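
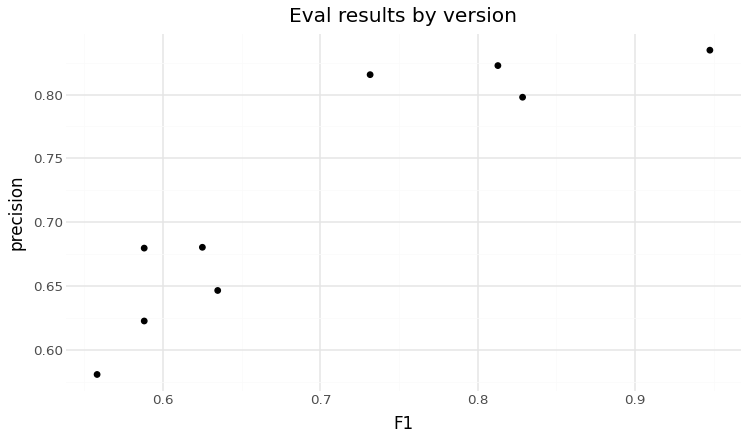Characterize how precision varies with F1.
positive, strong

Points are positively correlated; strong (|r| ≈ 0.9).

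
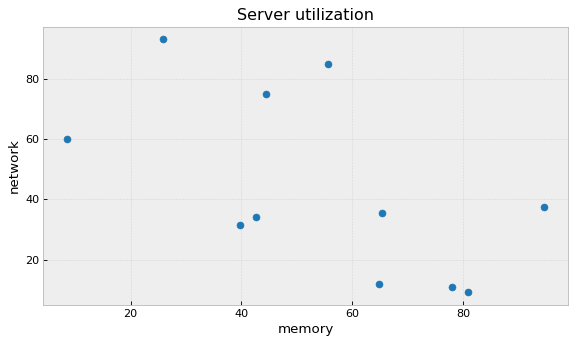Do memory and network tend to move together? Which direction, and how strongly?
negative, moderate

Points are negatively correlated; moderate (|r| ≈ 0.6).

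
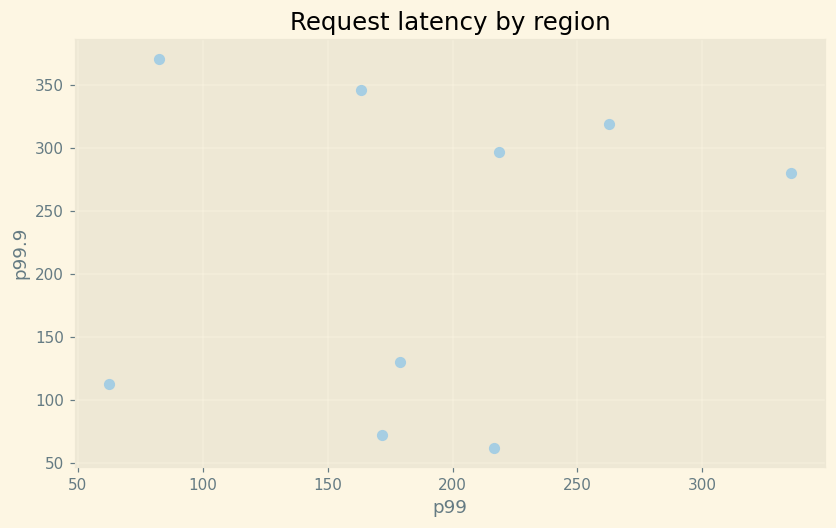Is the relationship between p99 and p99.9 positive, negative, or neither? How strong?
no clear correlation

Points are roughly uncorrelated; weak (|r| ≈ 0.1).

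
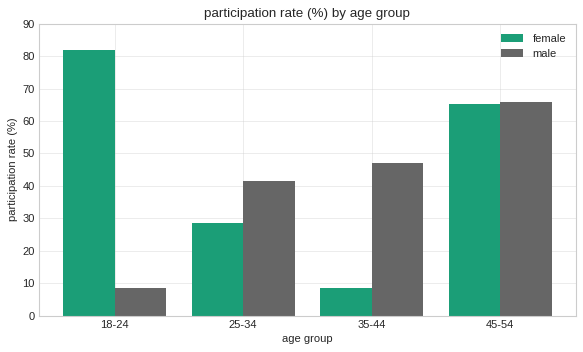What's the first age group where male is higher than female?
18-24: male ≈ 10 vs female ≈ 80 (not yet); 25-34: male ≈ 40 vs female ≈ 30 (first crossover).

25-34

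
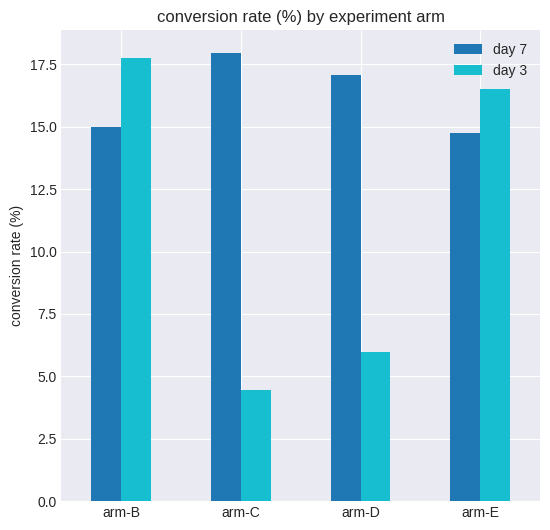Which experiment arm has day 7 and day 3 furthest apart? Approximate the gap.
arm-C: day 7 ≈ 18, day 3 ≈ 4 → gap ≈ 14. Next-largest (arm-D) is only ≈ 12.

arm-C, ≈ 14 %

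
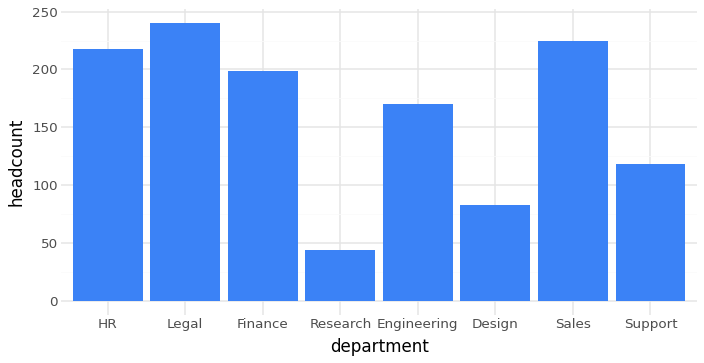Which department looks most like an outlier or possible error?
Research

Research ≈ 40; the rest sit between ≈ 80 and ≈ 240.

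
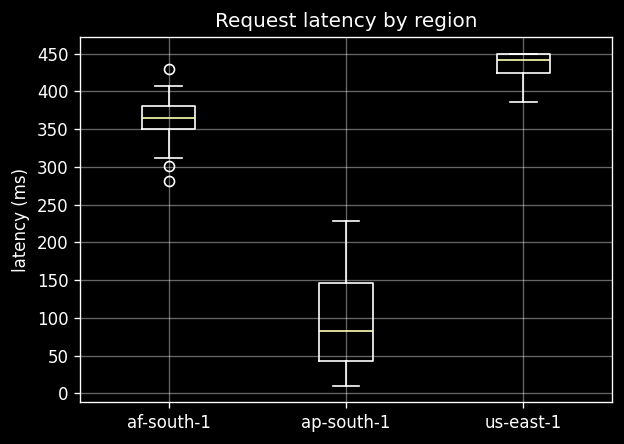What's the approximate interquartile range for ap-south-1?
Q3 ≈ 150, Q1 ≈ 50; IQR ≈ 100.

≈ 100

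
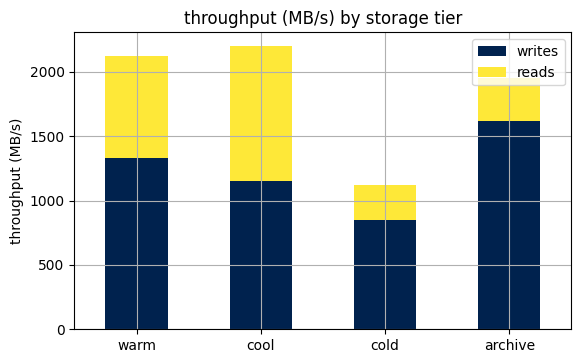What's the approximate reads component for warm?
≈ 800

reads top ≈ 2200, bottom ≈ 1400; segment ≈ 800.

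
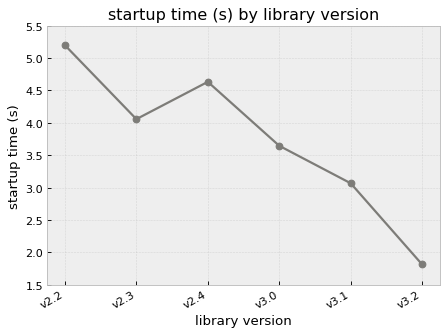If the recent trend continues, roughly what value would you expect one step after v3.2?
Last three: 3.5, 3.0, 2.0 → slope ≈ -0.75/step → next ≈ 1.25.

≈ 1.25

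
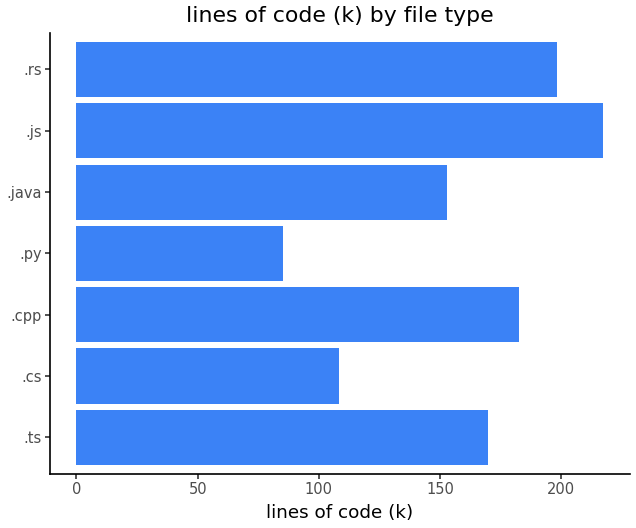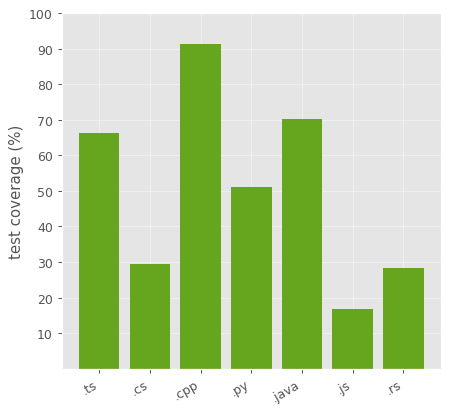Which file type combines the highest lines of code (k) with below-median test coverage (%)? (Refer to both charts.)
Chart 2 median test coverage (%) ≈ 50; below-median file types: .cs, .js, .rs. Among those, .js has the highest lines of code (k) (≈ 220).

.js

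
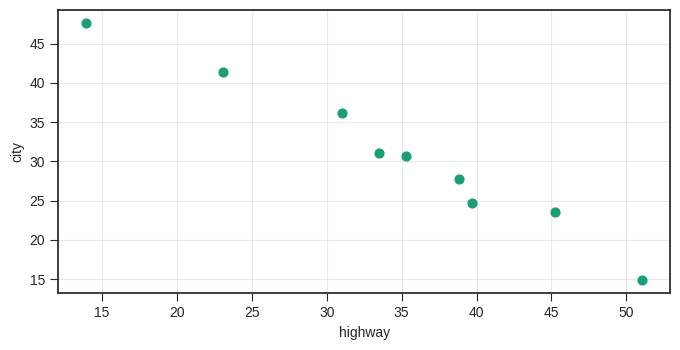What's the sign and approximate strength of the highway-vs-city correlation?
negative, strong

Points are negatively correlated; strong (|r| ≈ 1.0).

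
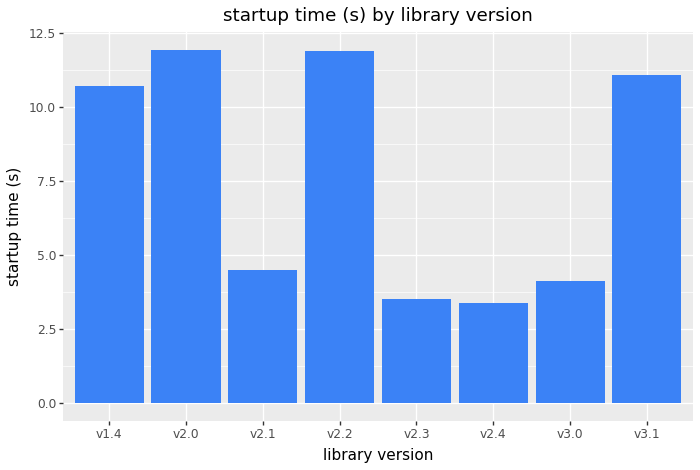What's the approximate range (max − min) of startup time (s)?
≈ 9

Max v2.0 ≈ 12, min v2.4 ≈ 3; range ≈ 9.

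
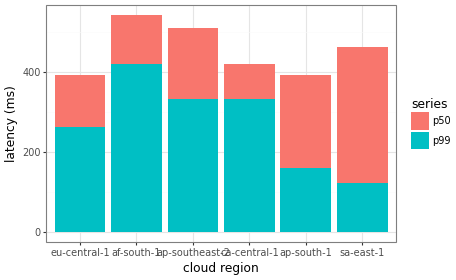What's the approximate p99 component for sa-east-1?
p99 top ≈ 100, bottom ≈ 0; segment ≈ 100.

≈ 100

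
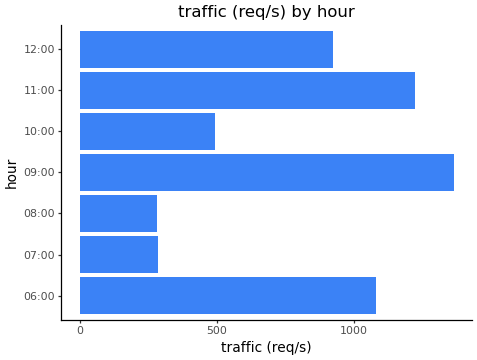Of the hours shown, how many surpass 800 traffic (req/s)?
4

Above 800: 06:00, 09:00, 11:00, 12:00.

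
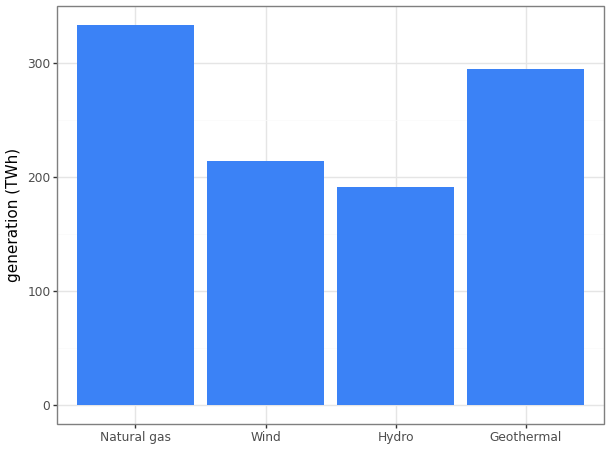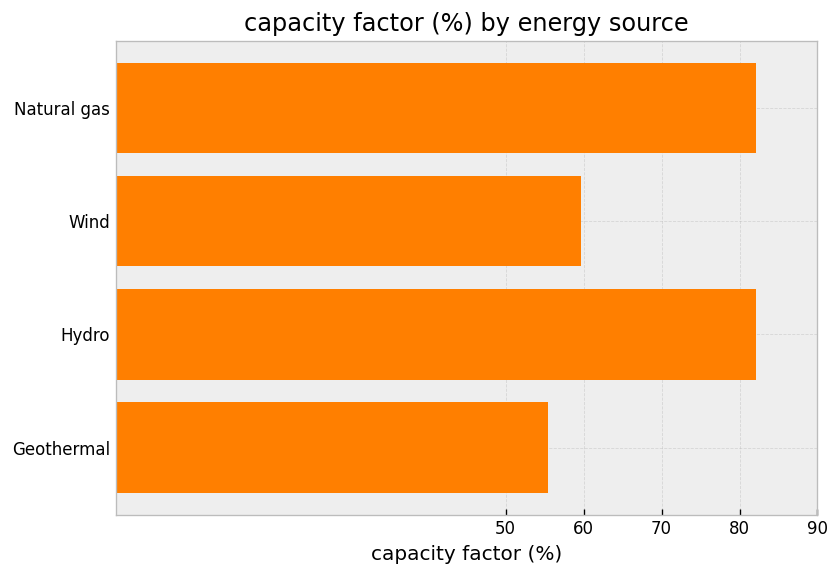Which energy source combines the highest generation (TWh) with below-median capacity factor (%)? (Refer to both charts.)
Geothermal

Chart 2 median capacity factor (%) ≈ 70; below-median energy sources: Wind, Geothermal. Among those, Geothermal has the highest generation (TWh) (≈ 300).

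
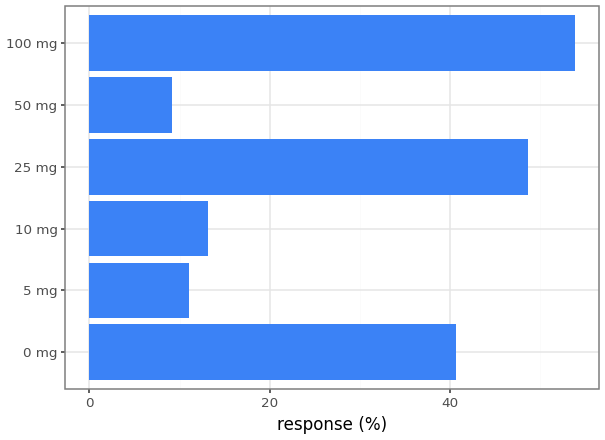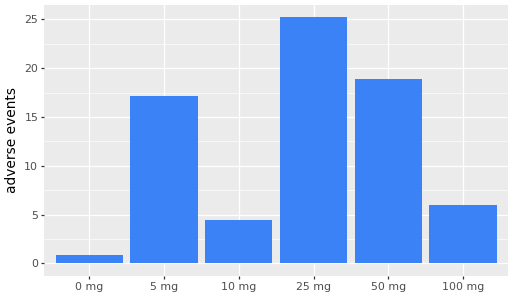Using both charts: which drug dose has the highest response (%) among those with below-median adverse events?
Chart 2 median adverse events ≈ 10; below-median drug doses: 0 mg, 10 mg, 100 mg. Among those, 100 mg has the highest response (%) (≈ 55).

100 mg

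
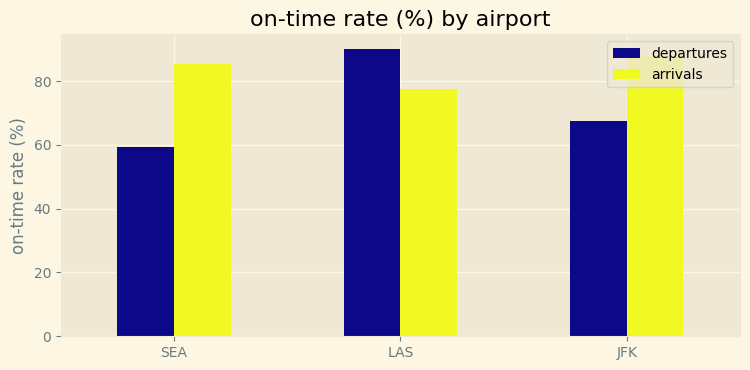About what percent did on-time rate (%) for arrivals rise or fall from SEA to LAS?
SEA ≈ 90, LAS ≈ 80; (80 − 90) / 90 ≈ -11.1%.

≈ -11.1%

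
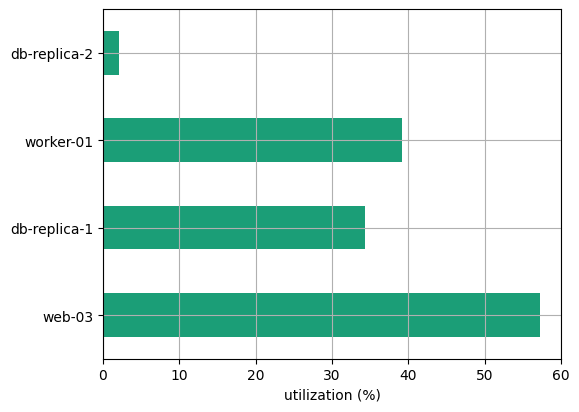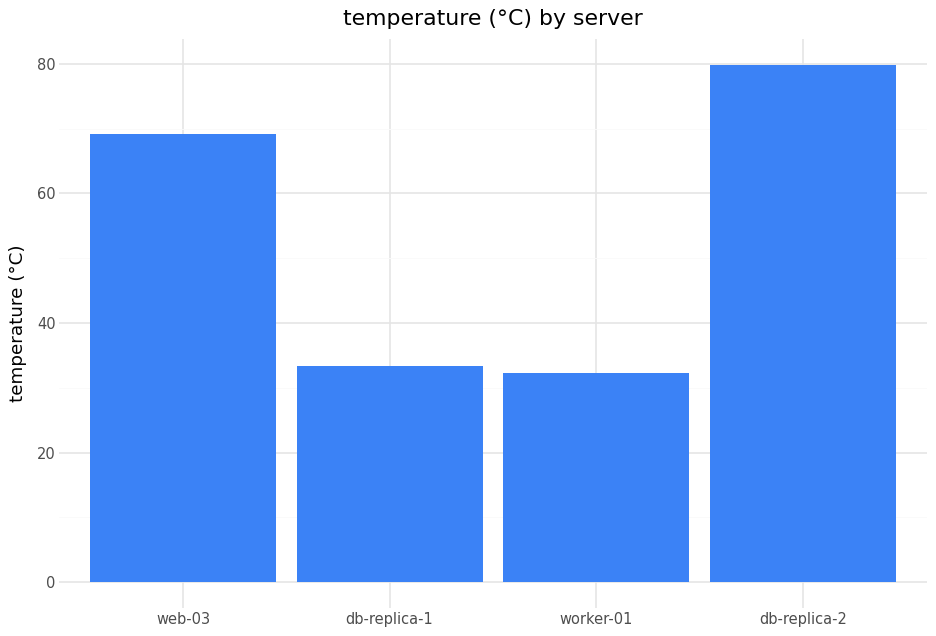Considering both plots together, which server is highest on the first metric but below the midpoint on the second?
Chart 2 median temperature (°C) ≈ 50; below-median servers: db-replica-1, worker-01. Among those, worker-01 has the highest utilization (%) (≈ 40).

worker-01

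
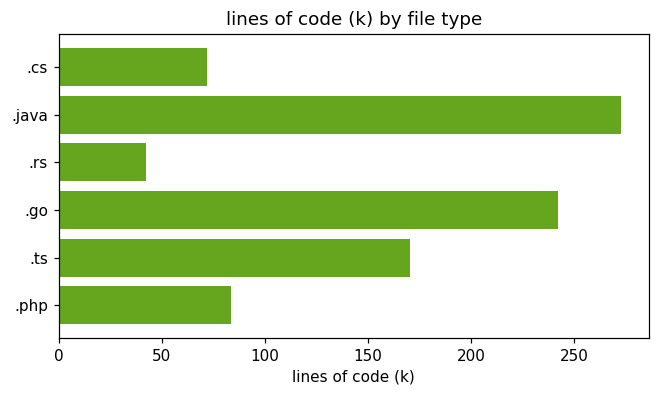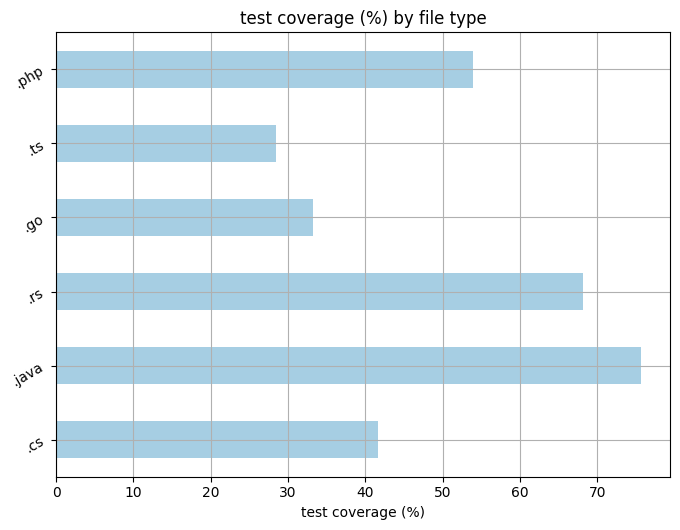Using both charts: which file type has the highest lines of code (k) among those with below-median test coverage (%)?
.go

Chart 2 median test coverage (%) ≈ 50; below-median file types: .cs, .go, .ts. Among those, .go has the highest lines of code (k) (≈ 250).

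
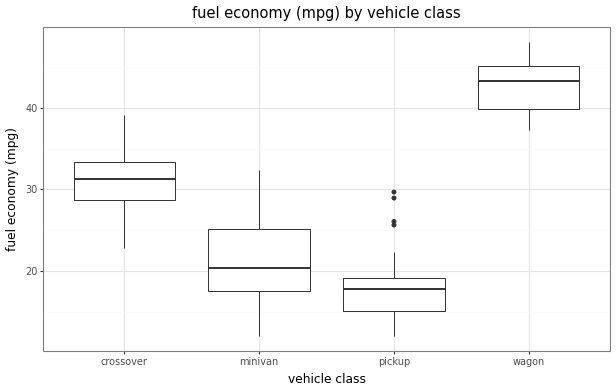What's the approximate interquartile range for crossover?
Q3 ≈ 35, Q1 ≈ 30; IQR ≈ 5.

≈ 5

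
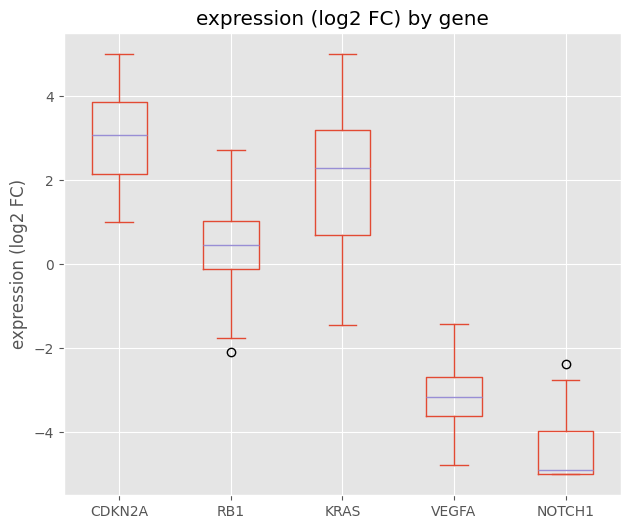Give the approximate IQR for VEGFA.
Q3 ≈ -3, Q1 ≈ -4; IQR ≈ 1.

≈ 1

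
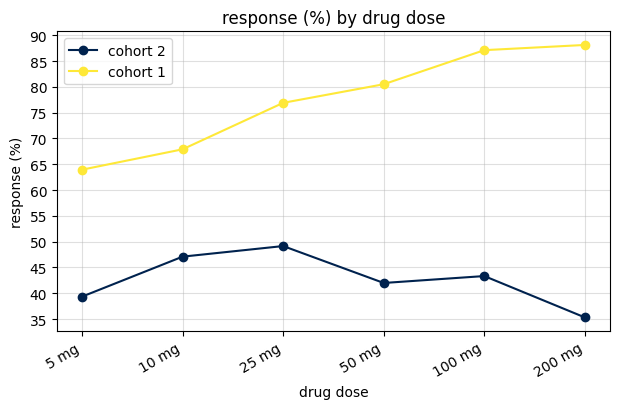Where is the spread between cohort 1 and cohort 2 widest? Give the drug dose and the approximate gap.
200 mg: cohort 1 ≈ 90, cohort 2 ≈ 35 → gap ≈ 55. Next-largest (100 mg) is only ≈ 40.

200 mg, ≈ 55 %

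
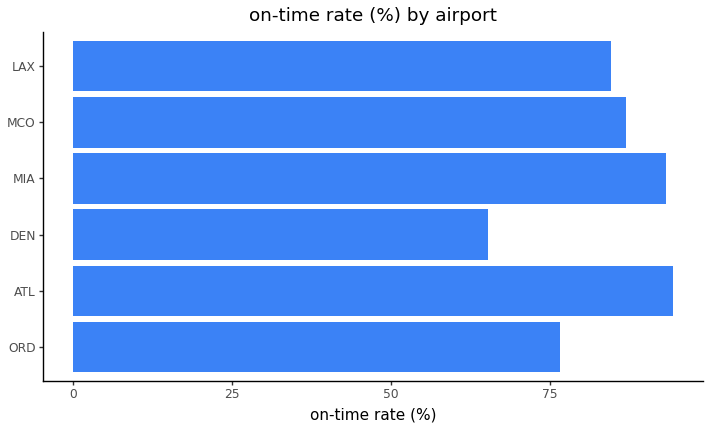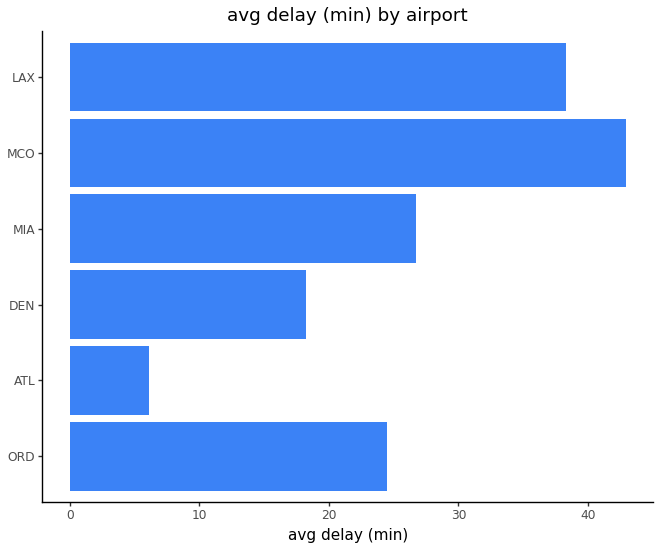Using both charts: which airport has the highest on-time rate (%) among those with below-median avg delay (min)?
ATL

Chart 2 median avg delay (min) ≈ 25; below-median airports: ORD, ATL, DEN. Among those, ATL has the highest on-time rate (%) (≈ 90).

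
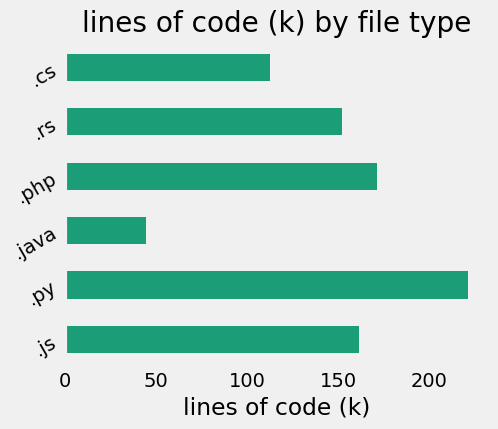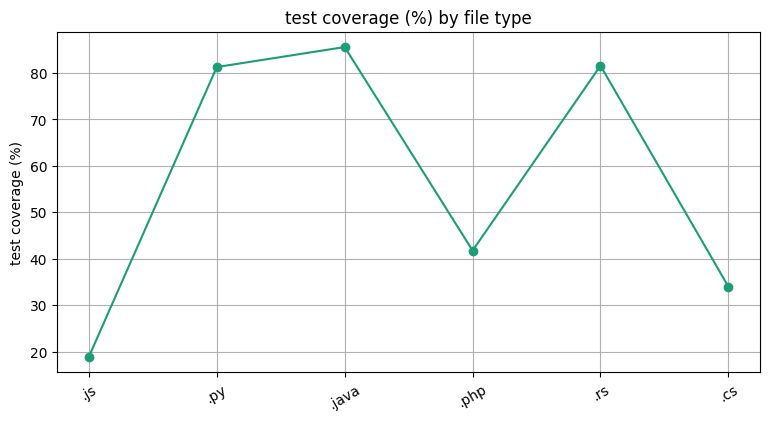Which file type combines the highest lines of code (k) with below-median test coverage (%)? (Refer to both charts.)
.php

Chart 2 median test coverage (%) ≈ 60; below-median file types: .js, .php, .cs. Among those, .php has the highest lines of code (k) (≈ 175).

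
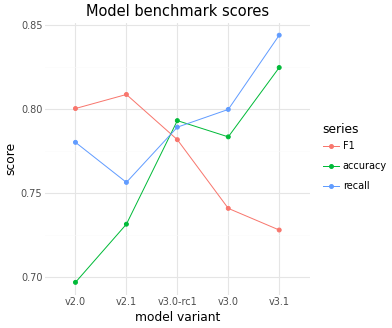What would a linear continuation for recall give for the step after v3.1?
Last three: 0.78, 0.80, 0.84 → slope ≈ 0.03/step → next ≈ 0.87.

≈ 0.87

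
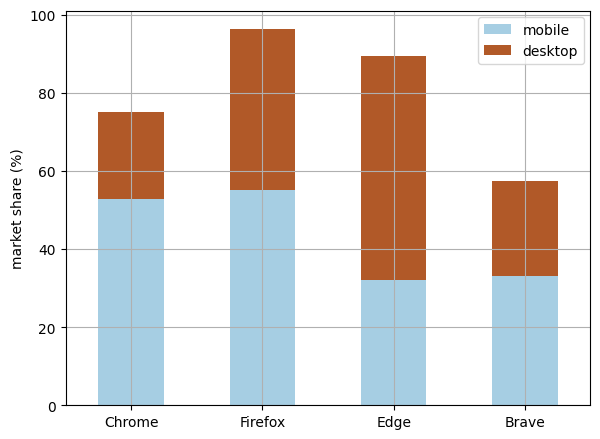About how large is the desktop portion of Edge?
desktop top ≈ 90, bottom ≈ 30; segment ≈ 60.

≈ 60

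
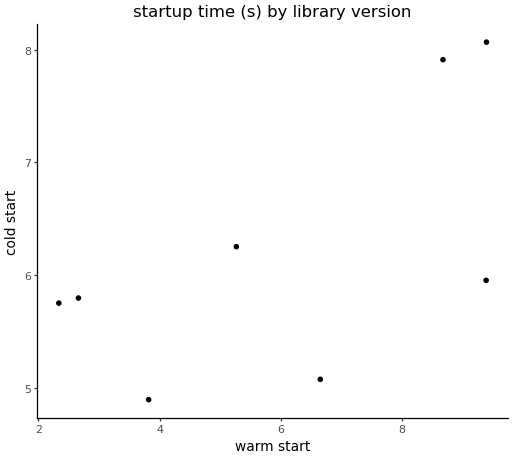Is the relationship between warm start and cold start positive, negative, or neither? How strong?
positive, moderate

Points are positively correlated; moderate (|r| ≈ 0.6).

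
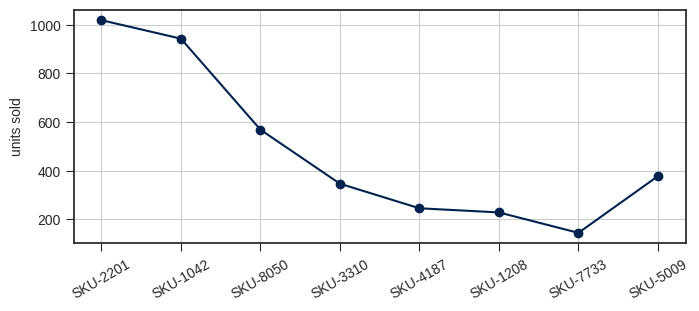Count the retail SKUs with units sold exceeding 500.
Above 500: SKU-2201, SKU-1042, SKU-8050.

3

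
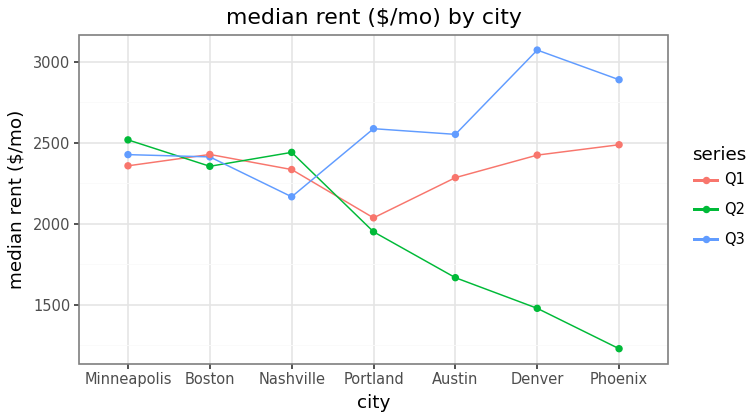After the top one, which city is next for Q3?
Top 3 for Q3: Denver ≈ 3000, Phoenix ≈ 2800, Portland ≈ 2600.

Phoenix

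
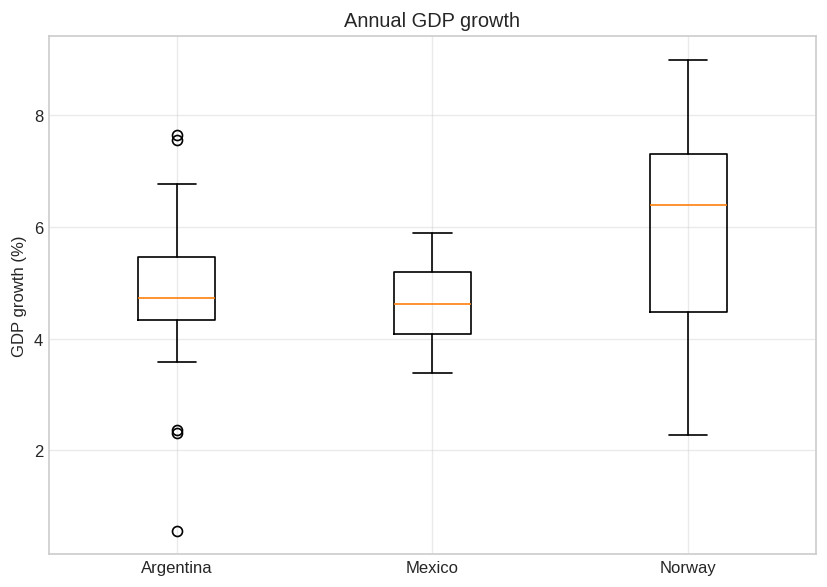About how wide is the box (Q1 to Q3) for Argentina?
≈ 1.0

Q3 ≈ 5.4, Q1 ≈ 4.4; IQR ≈ 1.0.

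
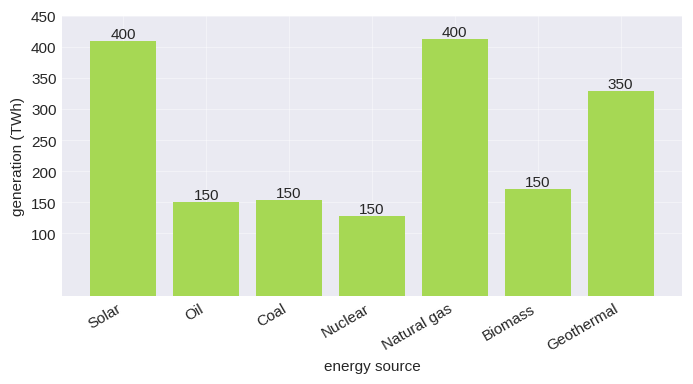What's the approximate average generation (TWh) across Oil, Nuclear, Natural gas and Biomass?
≈ 212

(150 + 150 + 400 + 150) / 4 ≈ 212.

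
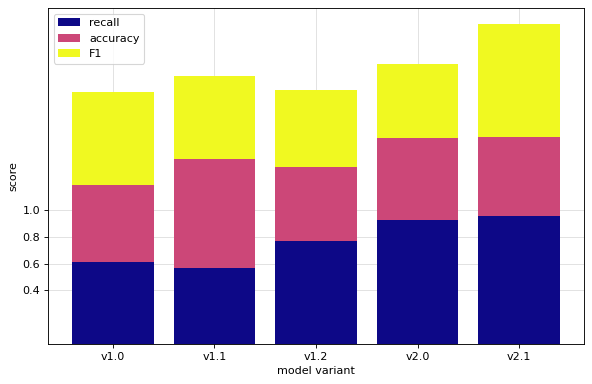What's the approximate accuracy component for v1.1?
≈ 0.8

accuracy top ≈ 1.4, bottom ≈ 0.6; segment ≈ 0.8.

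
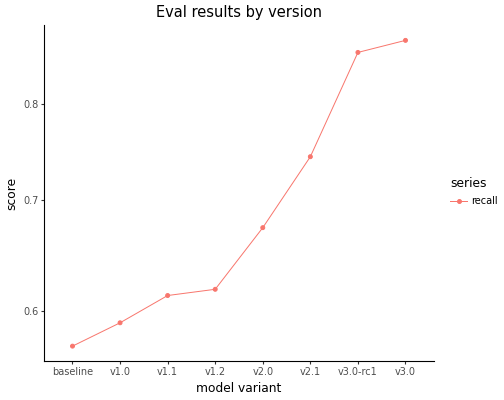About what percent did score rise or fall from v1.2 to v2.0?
v1.2 ≈ 0.60, v2.0 ≈ 0.65; (0.65 − 0.60) / 0.60 ≈ +8.3%.

≈ +8.3%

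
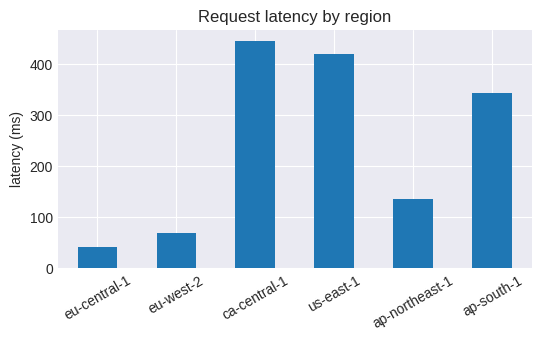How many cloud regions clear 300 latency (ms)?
Above 300: ca-central-1, us-east-1, ap-south-1.

3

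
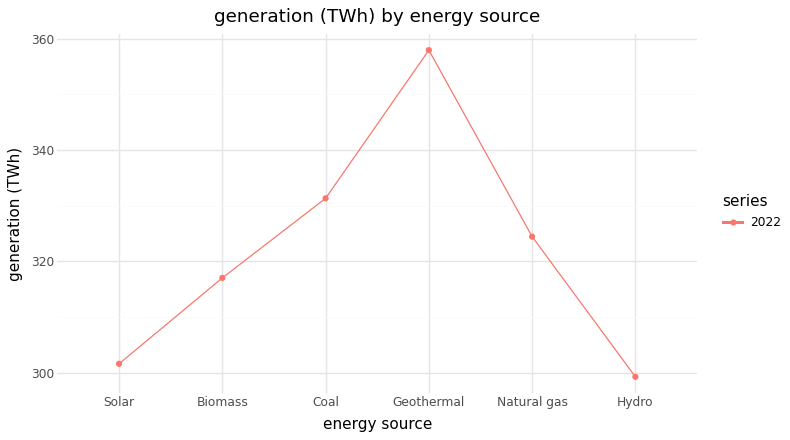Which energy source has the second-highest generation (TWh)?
Coal

Top 3: Geothermal ≈ 360, Coal ≈ 330, Natural gas ≈ 325.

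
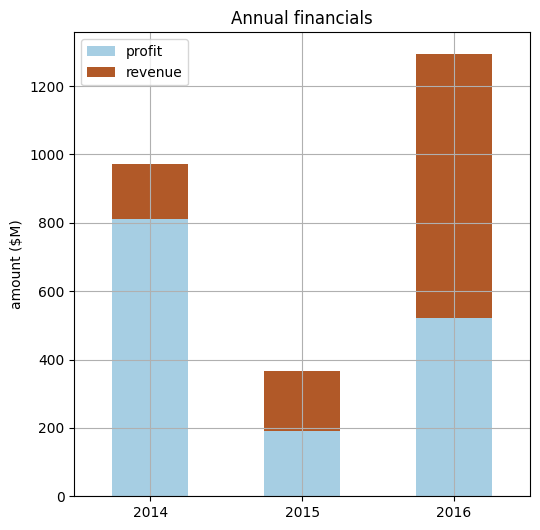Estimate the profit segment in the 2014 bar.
profit top ≈ 800, bottom ≈ 0; segment ≈ 800.

≈ 800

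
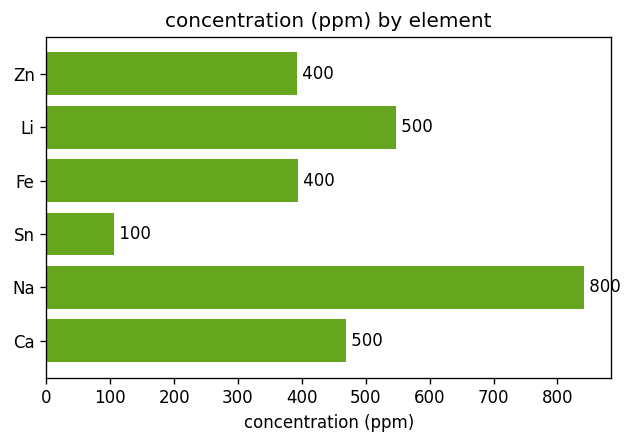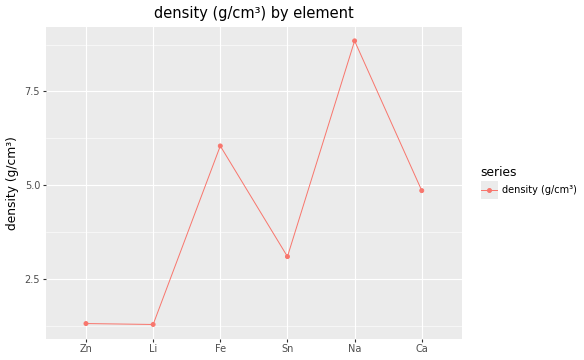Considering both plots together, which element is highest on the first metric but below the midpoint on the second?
Li

Chart 2 median density (g/cm³) ≈ 4; below-median elements: Zn, Li, Sn. Among those, Li has the highest concentration (ppm) (≈ 500).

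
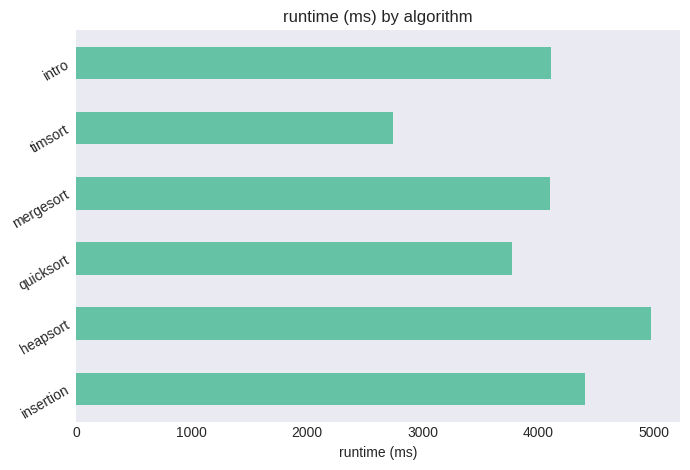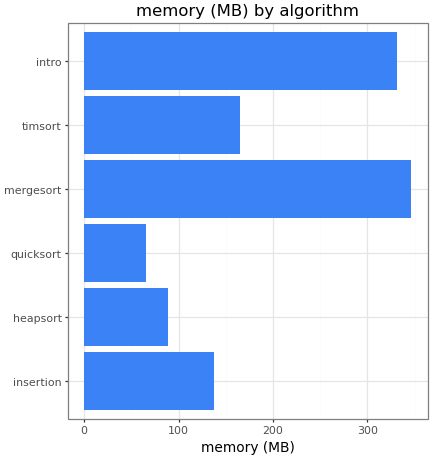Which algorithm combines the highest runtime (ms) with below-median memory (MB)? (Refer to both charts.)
heapsort

Chart 2 median memory (MB) ≈ 150; below-median algorithms: insertion, heapsort, quicksort. Among those, heapsort has the highest runtime (ms) (≈ 5000).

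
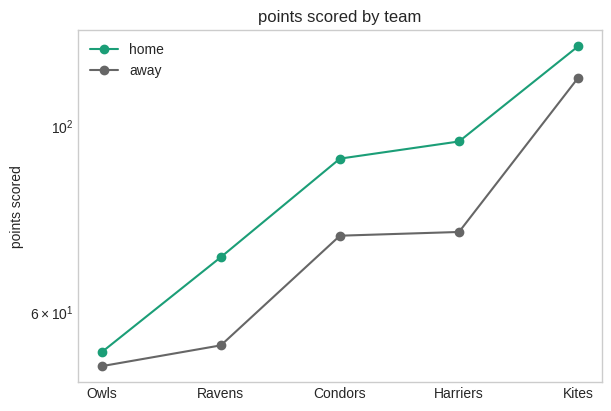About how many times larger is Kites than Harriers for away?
≈ 1.57×

Kites ≈ 110, Harriers ≈ 70; 110/70 ≈ 1.57.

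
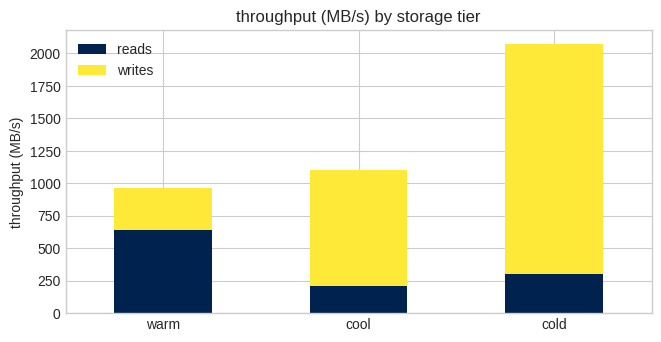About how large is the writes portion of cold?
≈ 1600

writes top ≈ 2000, bottom ≈ 400; segment ≈ 1600.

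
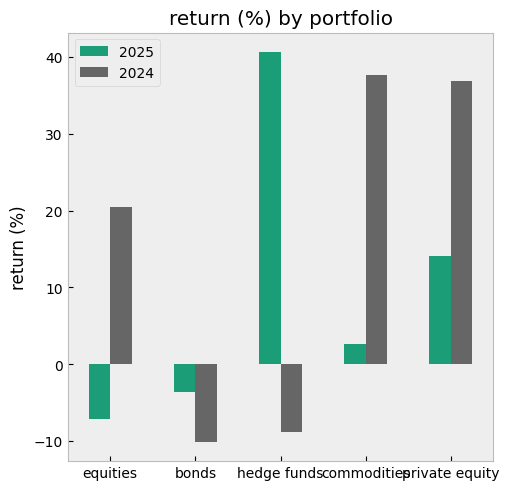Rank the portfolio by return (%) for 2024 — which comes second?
Top 3 for 2024: commodities ≈ 40, private equity ≈ 35, equities ≈ 20.

private equity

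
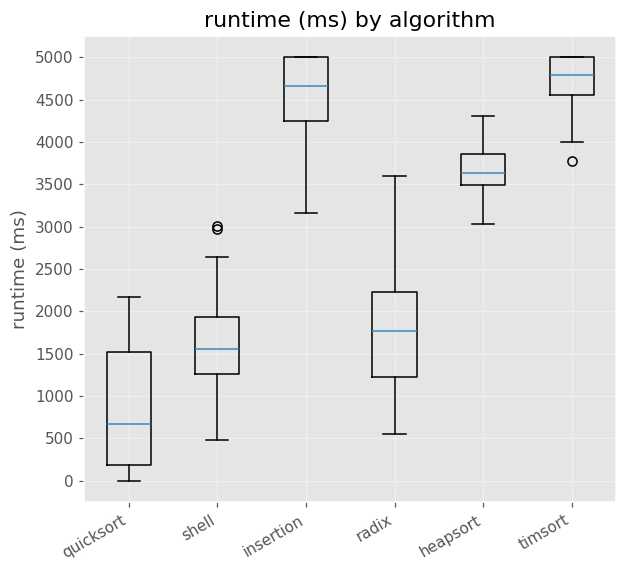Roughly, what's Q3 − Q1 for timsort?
Q3 ≈ 5000, Q1 ≈ 4500; IQR ≈ 500.

≈ 500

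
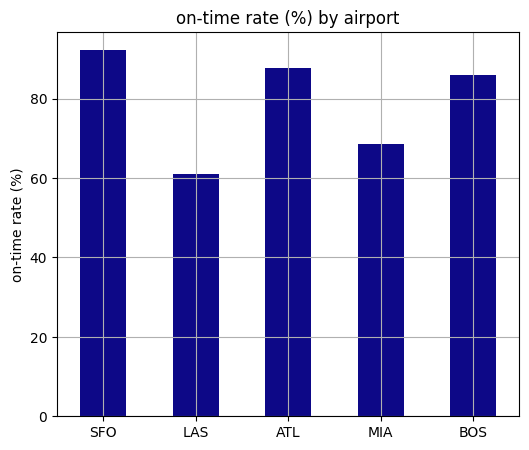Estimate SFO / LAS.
≈ 1.5×

SFO ≈ 90, LAS ≈ 60; 90/60 ≈ 1.5.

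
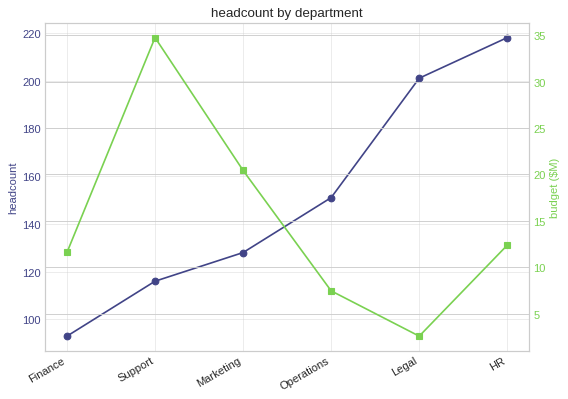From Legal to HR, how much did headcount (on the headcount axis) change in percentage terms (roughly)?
Legal ≈ 200, HR ≈ 220; (220 − 200) / 200 ≈ +10%.

≈ +10%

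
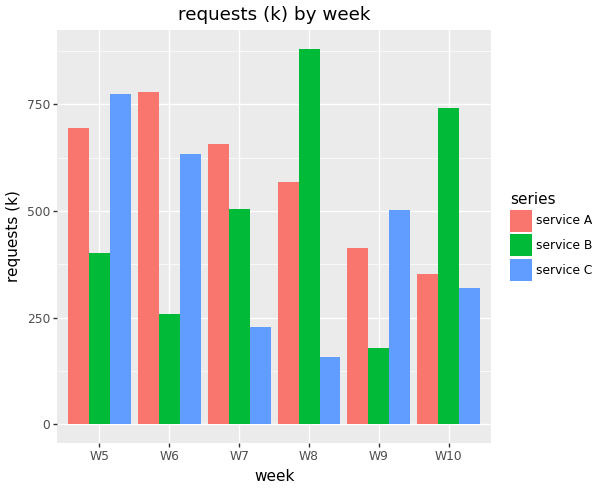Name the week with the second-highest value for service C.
W6

Top 3 for service C: W5 ≈ 800, W6 ≈ 600, W9 ≈ 500.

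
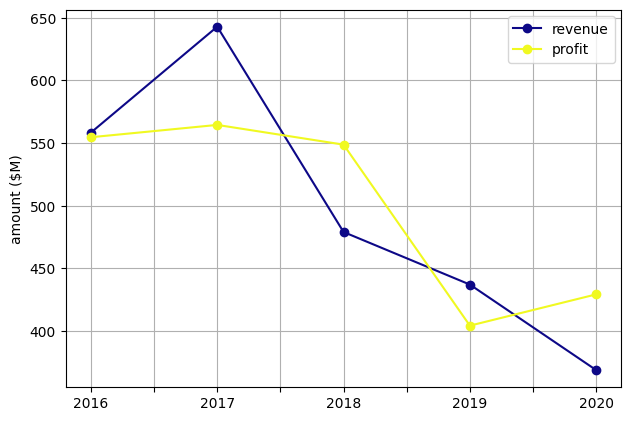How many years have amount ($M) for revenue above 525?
2

Above 525: 2016, 2017.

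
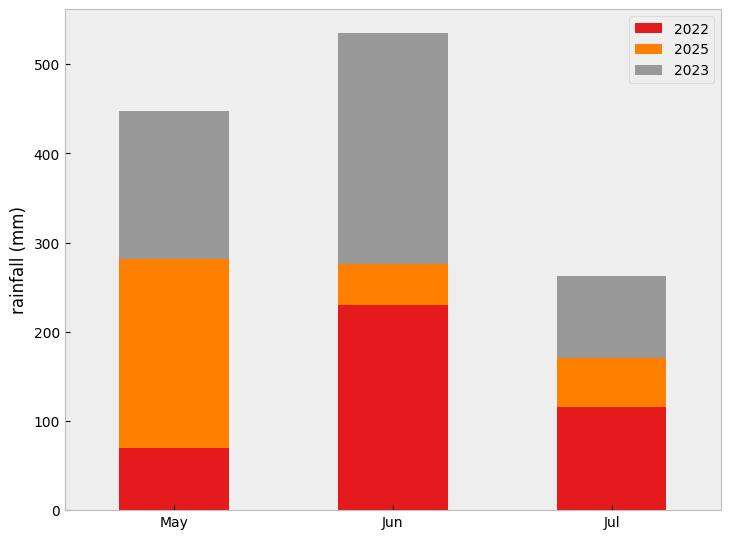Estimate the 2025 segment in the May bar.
≈ 250

2025 top ≈ 300, bottom ≈ 50; segment ≈ 250.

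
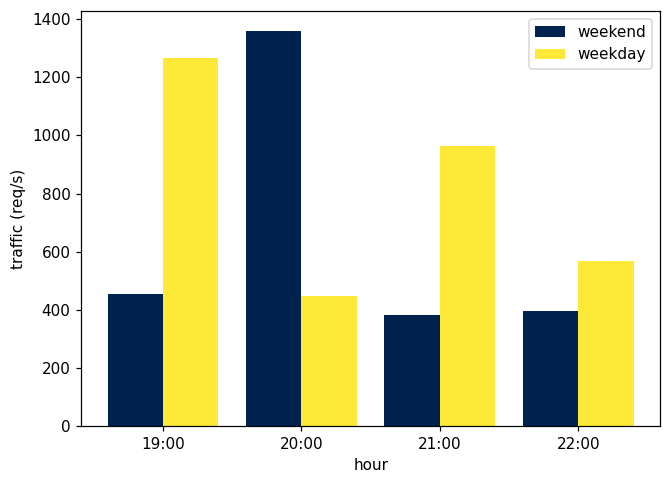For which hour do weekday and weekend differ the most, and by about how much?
20:00: weekday ≈ 400, weekend ≈ 1400 → gap ≈ 1000. Next-largest (19:00) is only ≈ 800.

20:00, ≈ 1000 req/s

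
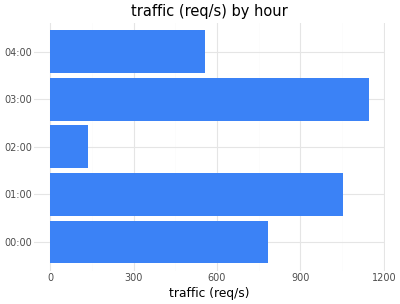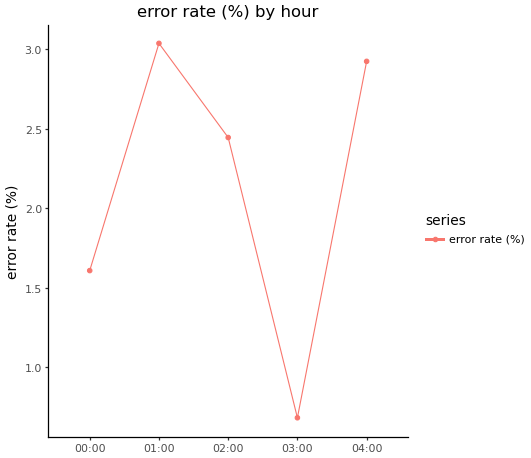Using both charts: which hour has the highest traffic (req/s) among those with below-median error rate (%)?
Chart 2 median error rate (%) ≈ 2.5; below-median hours: 00:00, 03:00. Among those, 03:00 has the highest traffic (req/s) (≈ 1200).

03:00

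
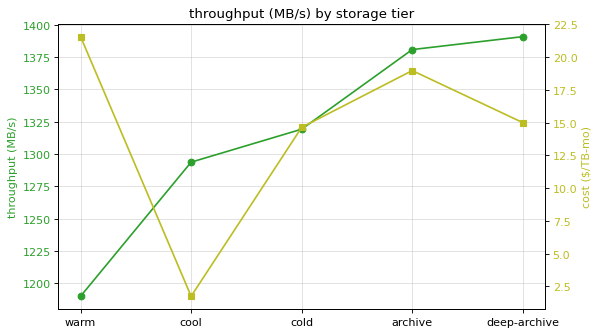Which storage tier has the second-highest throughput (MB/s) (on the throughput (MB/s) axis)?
archive

Top 3 (on the throughput (MB/s) axis): deep-archive ≈ 1400, archive ≈ 1380, cold ≈ 1320.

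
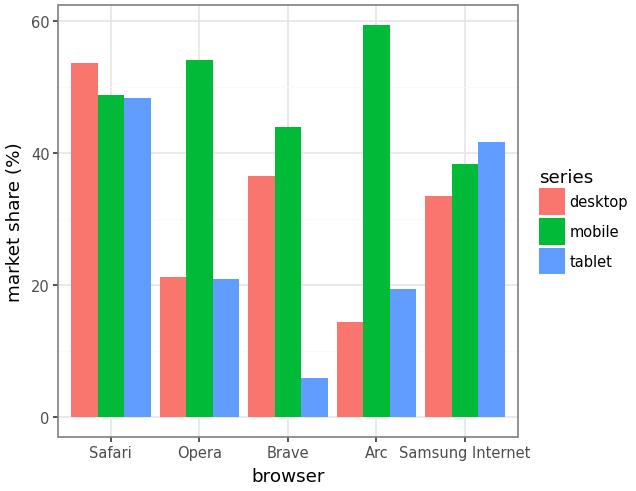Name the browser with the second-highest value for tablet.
Samsung Internet

Top 3 for tablet: Safari ≈ 50, Samsung Internet ≈ 40, Opera ≈ 20.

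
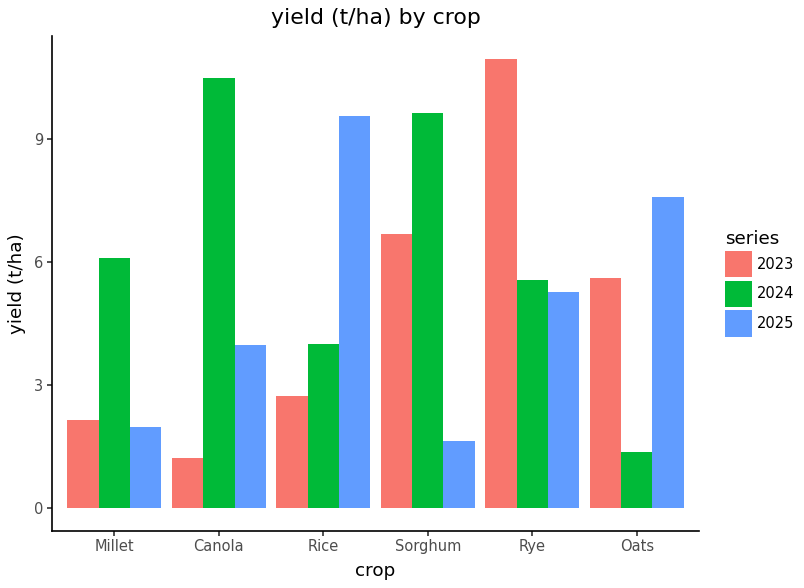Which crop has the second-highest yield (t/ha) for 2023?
Top 3 for 2023: Rye ≈ 11, Sorghum ≈ 7, Oats ≈ 6.

Sorghum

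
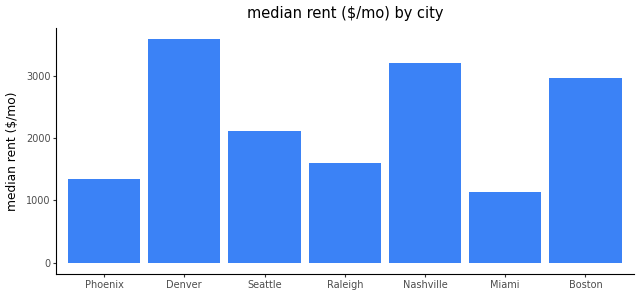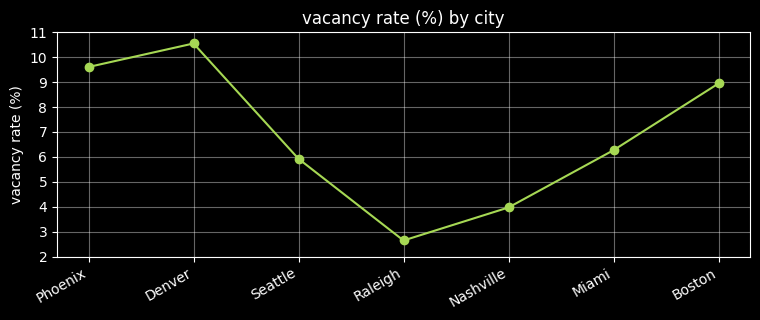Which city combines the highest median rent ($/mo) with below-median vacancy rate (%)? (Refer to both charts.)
Chart 2 median vacancy rate (%) ≈ 6; below-median cities: Seattle, Raleigh, Nashville. Among those, Nashville has the highest median rent ($/mo) (≈ 3000).

Nashville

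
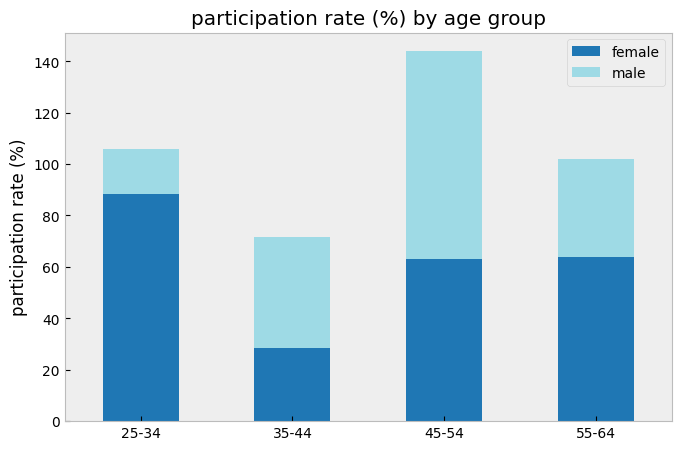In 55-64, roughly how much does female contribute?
≈ 60

female top ≈ 60, bottom ≈ 0; segment ≈ 60.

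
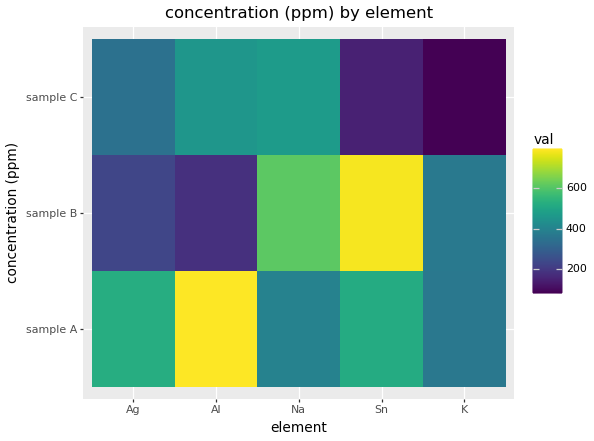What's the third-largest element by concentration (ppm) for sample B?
K

Top 4 for sample B: Sn ≈ 800, Na ≈ 600, K ≈ 400, Ag ≈ 200.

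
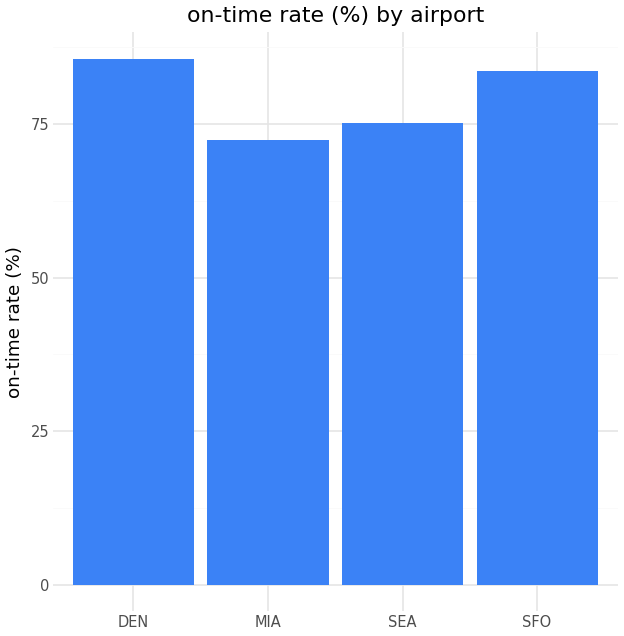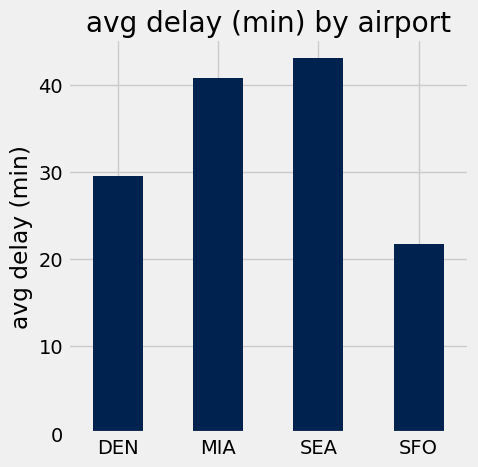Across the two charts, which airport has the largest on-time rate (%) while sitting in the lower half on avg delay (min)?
DEN

Chart 2 median avg delay (min) ≈ 35; below-median airports: DEN, SFO. Among those, DEN has the highest on-time rate (%) (≈ 90).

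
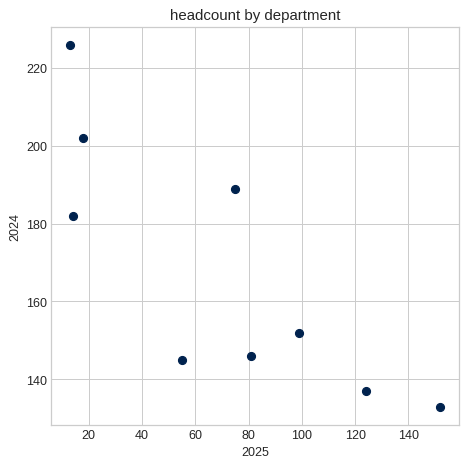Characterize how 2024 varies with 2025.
negative, strong

Points are negatively correlated; strong (|r| ≈ 0.8).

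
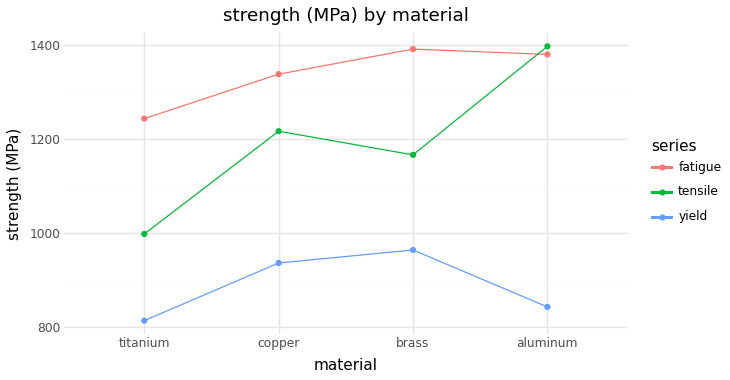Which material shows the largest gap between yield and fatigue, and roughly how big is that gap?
aluminum: yield ≈ 850, fatigue ≈ 1400 → gap ≈ 550. Next-largest (titanium) is only ≈ 450.

aluminum, ≈ 550 MPa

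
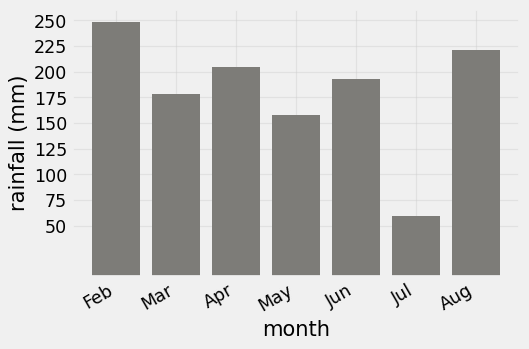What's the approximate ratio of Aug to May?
Aug ≈ 225, May ≈ 150; 225/150 ≈ 1.5.

≈ 1.5×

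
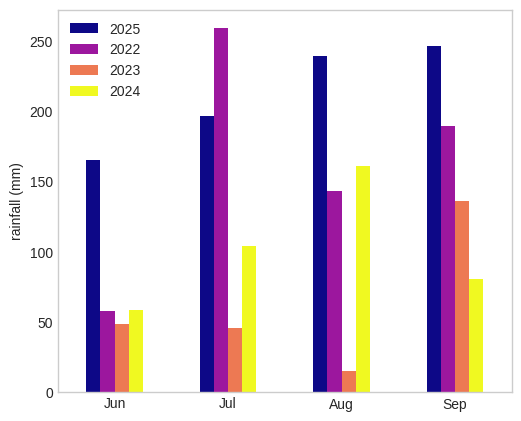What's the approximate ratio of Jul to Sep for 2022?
Jul ≈ 250, Sep ≈ 200; 250/200 ≈ 1.25.

≈ 1.25×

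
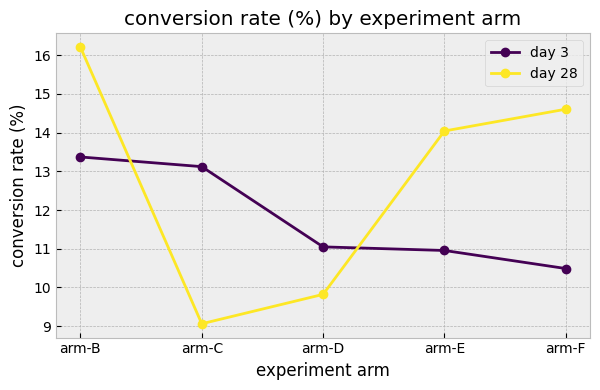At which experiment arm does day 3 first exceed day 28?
arm-C

arm-B: day 3 ≈ 13 vs day 28 ≈ 16 (not yet); arm-C: day 3 ≈ 13 vs day 28 ≈ 9 (first crossover).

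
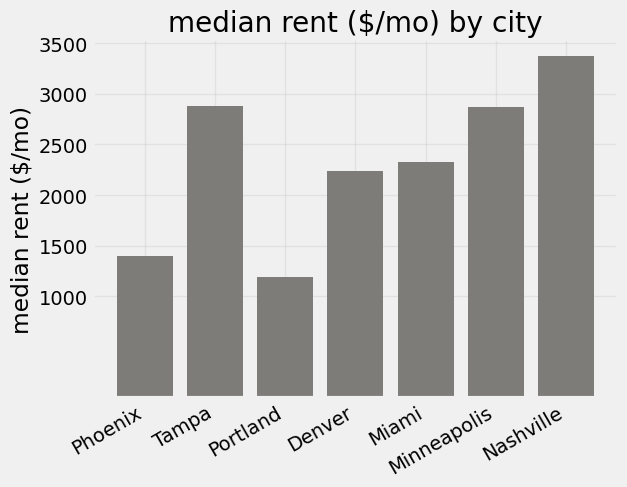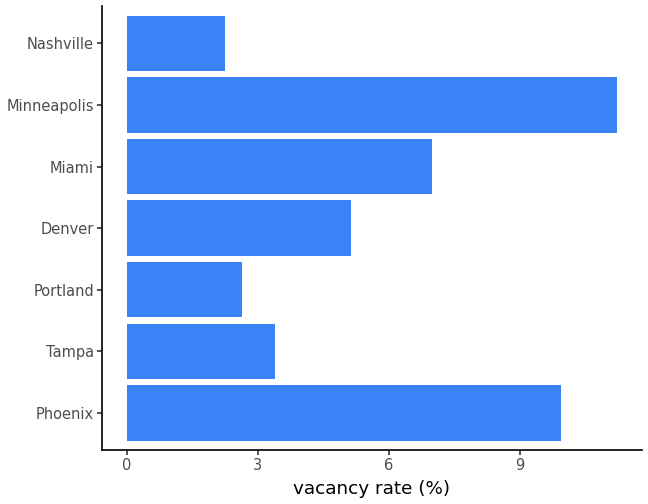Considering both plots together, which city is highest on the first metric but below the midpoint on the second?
Chart 2 median vacancy rate (%) ≈ 6; below-median cities: Tampa, Portland, Nashville. Among those, Nashville has the highest median rent ($/mo) (≈ 3500).

Nashville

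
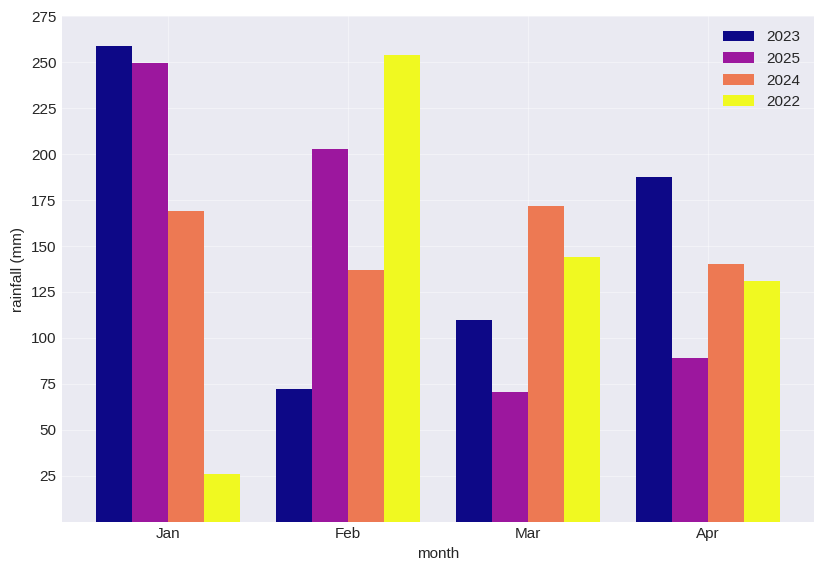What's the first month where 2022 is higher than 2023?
Feb

Jan: 2022 ≈ 25 vs 2023 ≈ 250 (not yet); Feb: 2022 ≈ 250 vs 2023 ≈ 75 (first crossover).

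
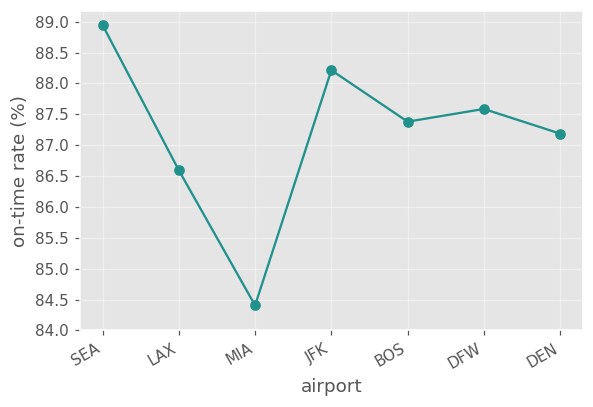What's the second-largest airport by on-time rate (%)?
JFK

Top 3: SEA ≈ 89.0, JFK ≈ 88.0, DFW ≈ 87.5.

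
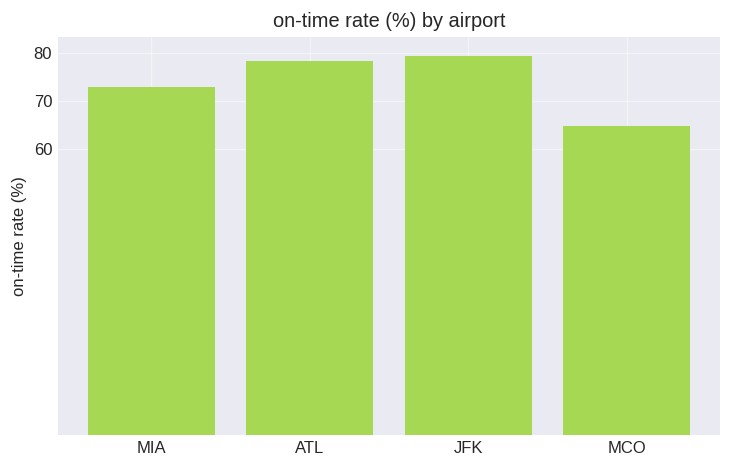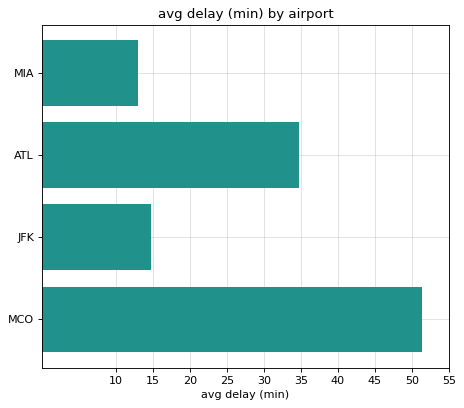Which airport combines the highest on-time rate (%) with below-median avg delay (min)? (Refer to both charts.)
JFK

Chart 2 median avg delay (min) ≈ 25; below-median airports: MIA, JFK. Among those, JFK has the highest on-time rate (%) (≈ 80).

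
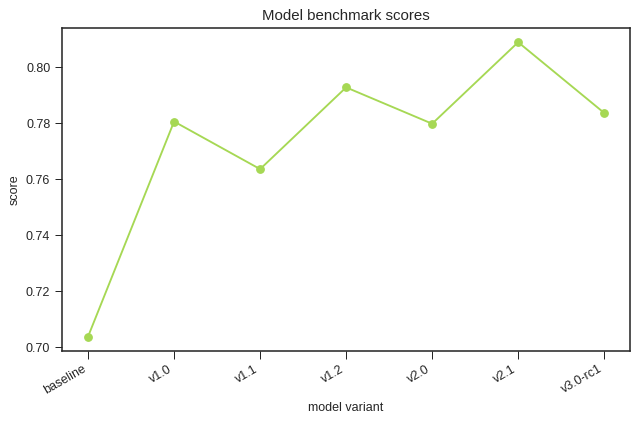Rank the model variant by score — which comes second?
v1.2

Top 3: v2.1 ≈ 0.81, v1.2 ≈ 0.79, v3.0-rc1 ≈ 0.78.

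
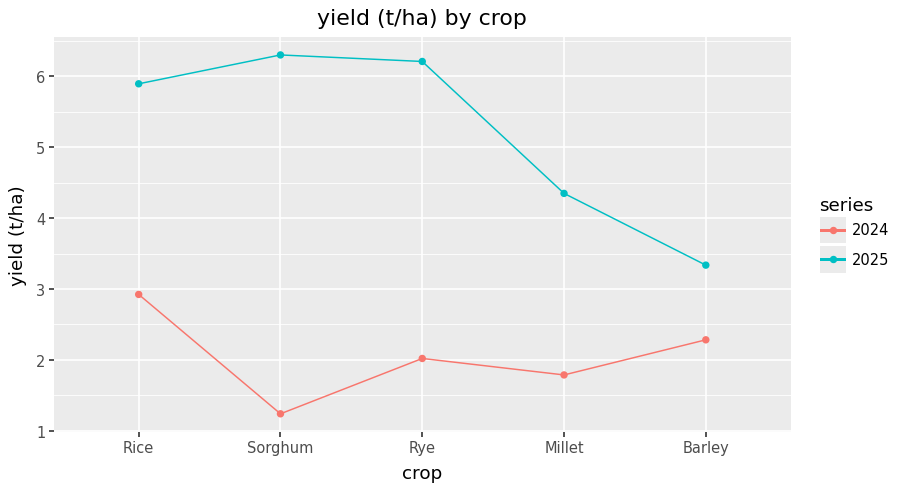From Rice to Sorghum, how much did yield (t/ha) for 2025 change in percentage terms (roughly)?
Rice ≈ 6.0, Sorghum ≈ 6.5; (6.5 − 6.0) / 6.0 ≈ +8.3%.

≈ +8.3%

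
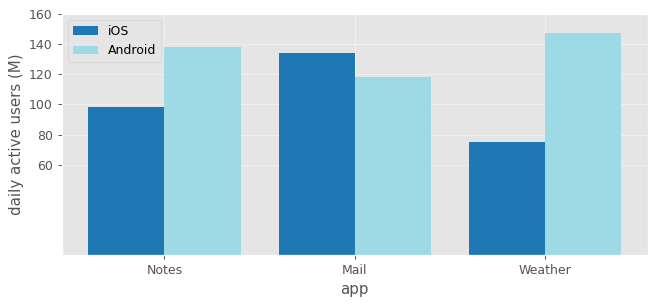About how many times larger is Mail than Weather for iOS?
Mail ≈ 140, Weather ≈ 80; 140/80 ≈ 1.75.

≈ 1.75×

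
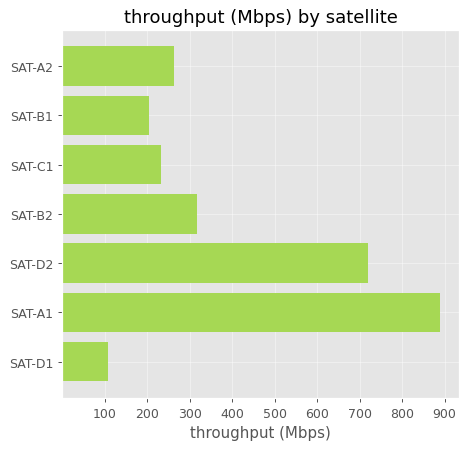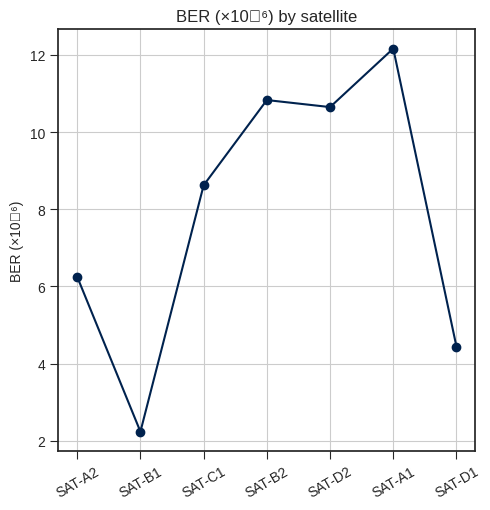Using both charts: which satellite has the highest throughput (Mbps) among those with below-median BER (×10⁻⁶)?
Chart 2 median BER (×10⁻⁶) ≈ 8; below-median satellites: SAT-A2, SAT-B1, SAT-D1. Among those, SAT-A2 has the highest throughput (Mbps) (≈ 300).

SAT-A2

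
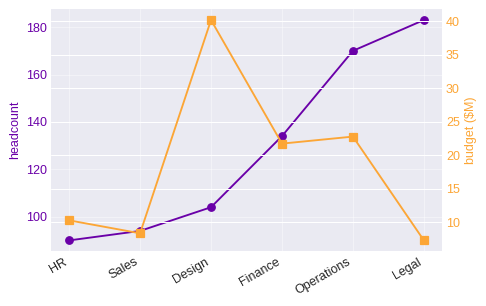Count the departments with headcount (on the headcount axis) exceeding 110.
3

Above 110: Finance, Operations, Legal.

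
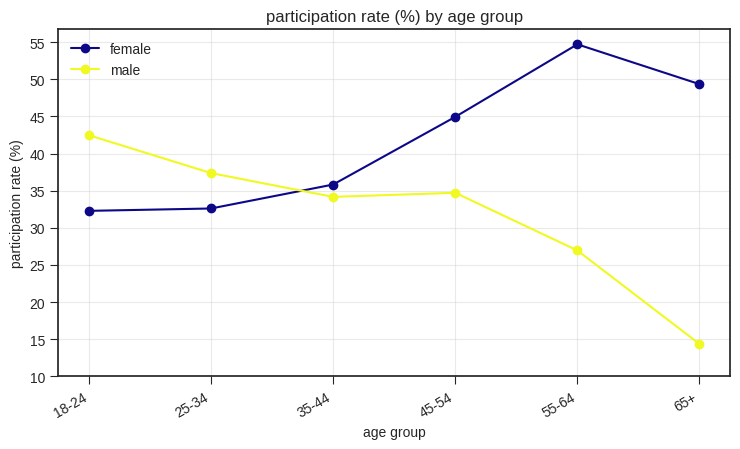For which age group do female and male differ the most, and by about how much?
65+, ≈ 35 %

65+: female ≈ 50, male ≈ 15 → gap ≈ 35. Next-largest (55-64) is only ≈ 30.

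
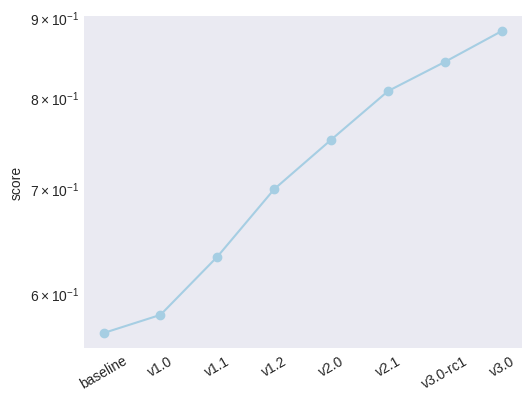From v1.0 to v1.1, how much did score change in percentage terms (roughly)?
≈ +8.3%

v1.0 ≈ 0.60, v1.1 ≈ 0.65; (0.65 − 0.60) / 0.60 ≈ +8.3%.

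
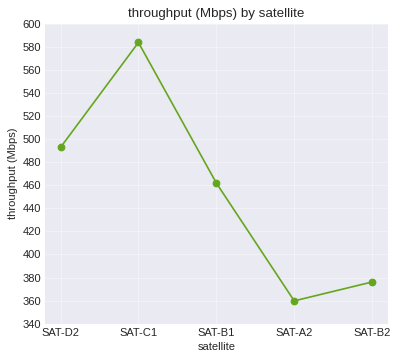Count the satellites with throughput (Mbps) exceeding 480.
2

Above 480: SAT-D2, SAT-C1.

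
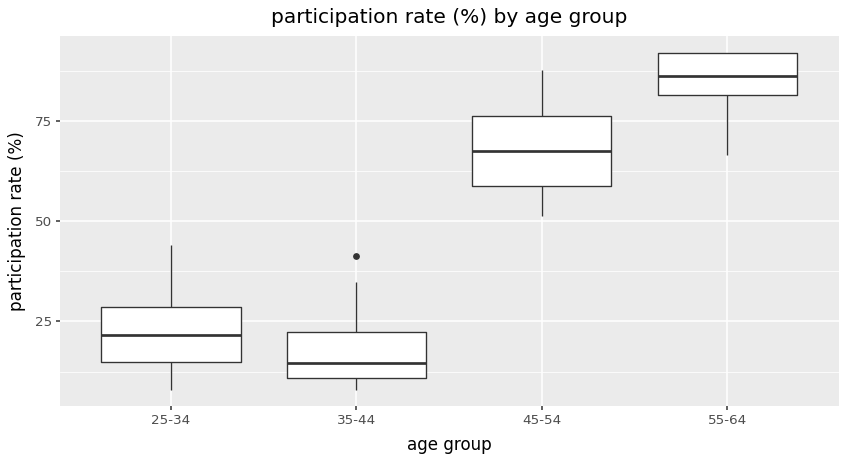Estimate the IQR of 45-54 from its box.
≈ 20

Q3 ≈ 80, Q1 ≈ 60; IQR ≈ 20.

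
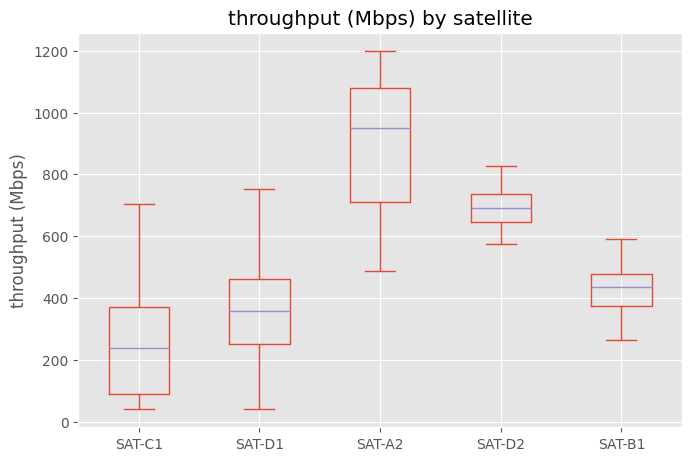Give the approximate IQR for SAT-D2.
≈ 100

Q3 ≈ 700, Q1 ≈ 600; IQR ≈ 100.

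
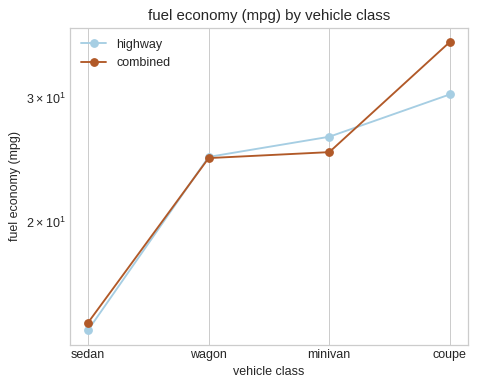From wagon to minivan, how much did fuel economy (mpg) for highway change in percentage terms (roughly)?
wagon ≈ 24, minivan ≈ 26; (26 − 24) / 24 ≈ +8.3%.

≈ +8.3%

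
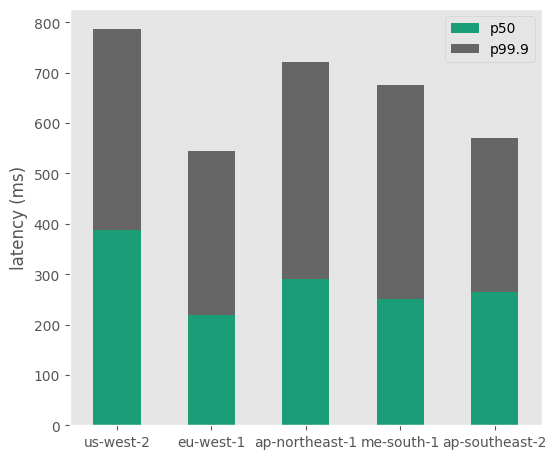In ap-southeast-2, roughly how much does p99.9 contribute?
≈ 300

p99.9 top ≈ 600, bottom ≈ 300; segment ≈ 300.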